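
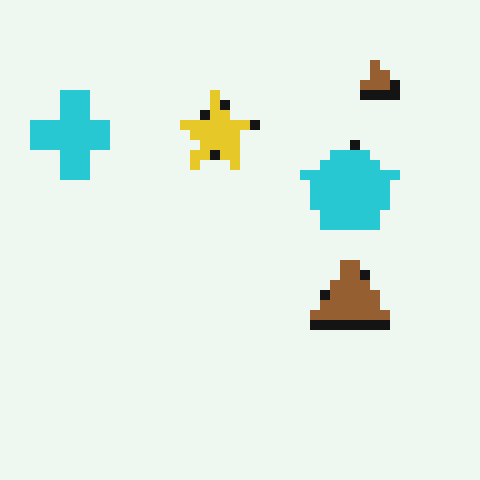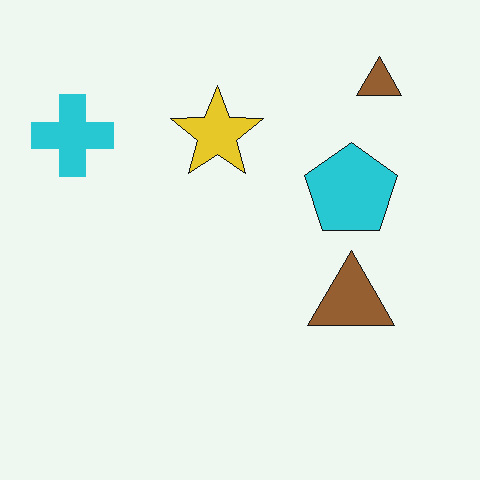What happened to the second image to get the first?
This is the original image coarsely pixelated.

Shapes are reduced to large square blocks; fine edges and outlines are lost — a downscale-then-upscale (mosaic) effect.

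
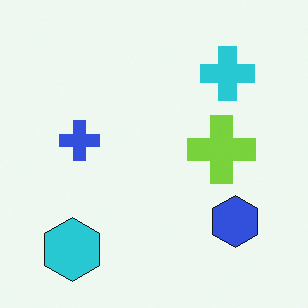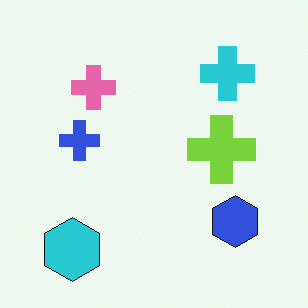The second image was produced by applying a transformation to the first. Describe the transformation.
It was overlaid with an additional pink cross.

A pink cross appears in the second image that is absent from the first.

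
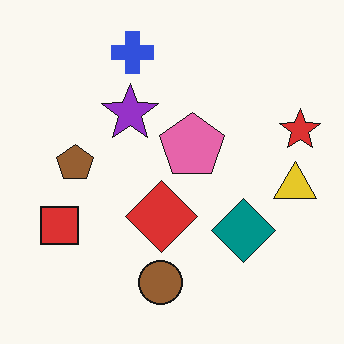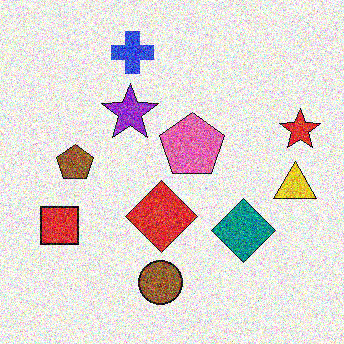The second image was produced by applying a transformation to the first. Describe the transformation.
The transformation is: degraded with a thick layer of grain.

Random speckle covers the whole image, including the flat background.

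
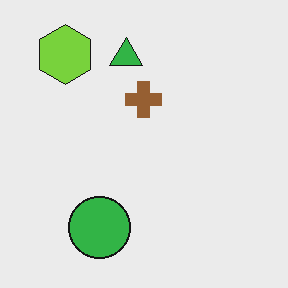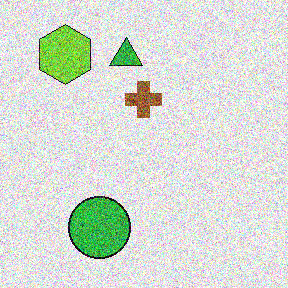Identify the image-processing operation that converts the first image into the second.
The image was degraded with heavy additive noise.

Random speckle covers the whole image, including the flat background.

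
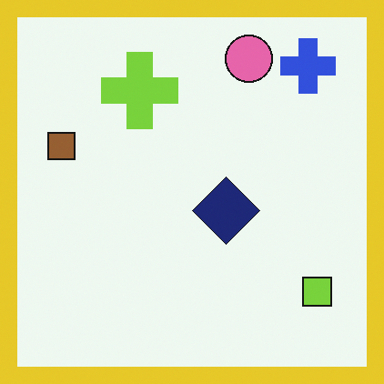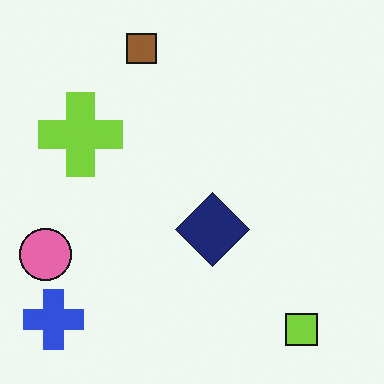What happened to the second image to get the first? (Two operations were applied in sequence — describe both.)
This is the original image transposed (reflected across the top-left ↔ bottom-right diagonal), then framed with a yellow border.

Shapes have swapped their row and column positions — what was in the top-right is now in the bottom-left — a diagonal reflection. A solid yellow frame runs around the edge of the first image, with the content slightly shrunk inside it.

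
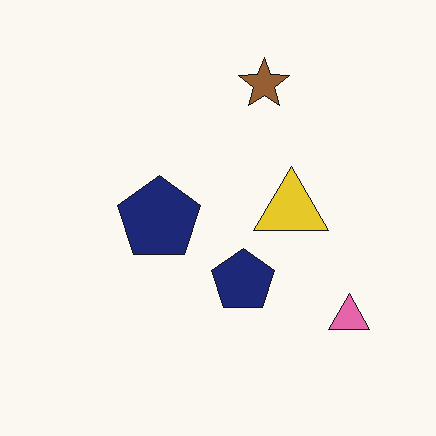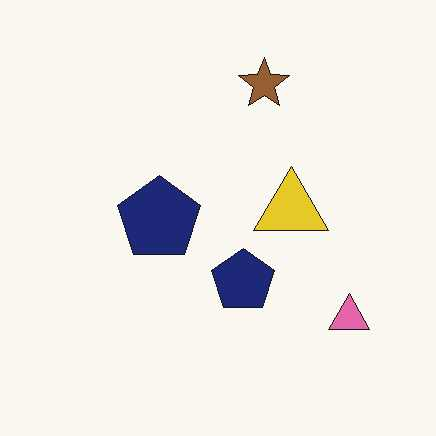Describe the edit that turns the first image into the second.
It was JPEG-compressed with visible artifacts.

Blocky 8×8 compression artifacts appear around shape edges and the flat background shows ringing — characteristic JPEG degradation.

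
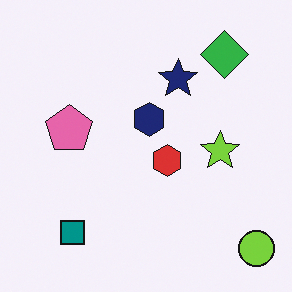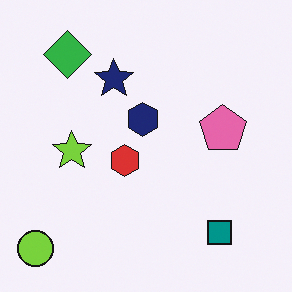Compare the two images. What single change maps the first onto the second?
The transformation is: flipped horizontally (left ↔ right).

The lime circle is in the bottom-right of the first image and the bottom-left of the second — shapes on opposite sides of the vertical midline have swapped in a mirror flip.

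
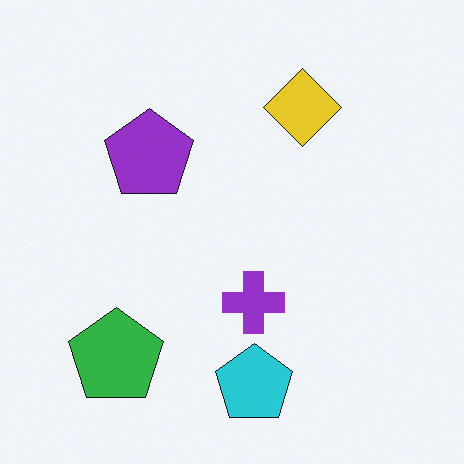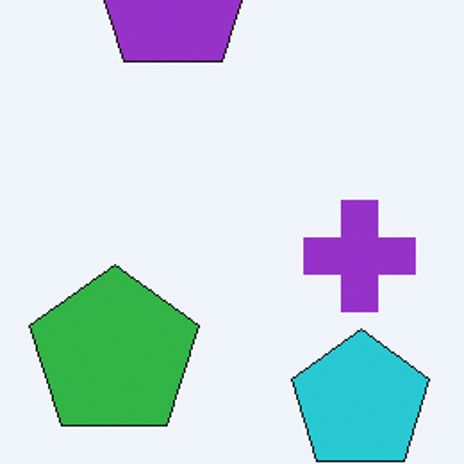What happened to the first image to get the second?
The image was cropped tightly and scaled back up.

The visible shapes are larger and the field of view is narrower; shapes near the original edges may be partly or wholly outside the frame — a crop-and-rescale.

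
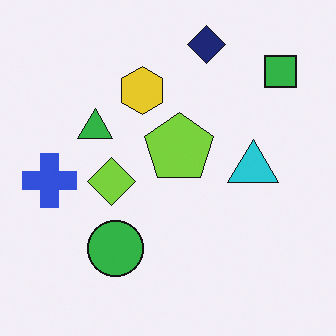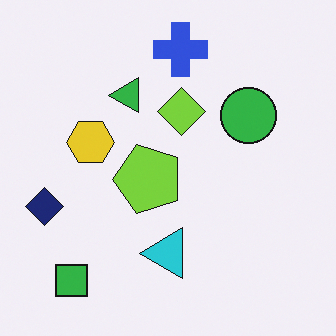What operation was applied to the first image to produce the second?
Transposed (reflected across the top-left ↔ bottom-right diagonal).

Shapes have swapped their row and column positions — what was in the top-right is now in the bottom-left — a diagonal reflection.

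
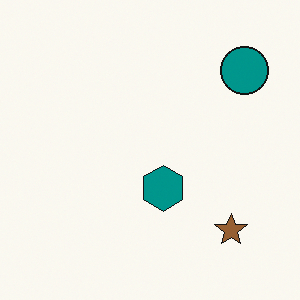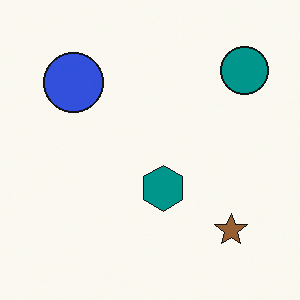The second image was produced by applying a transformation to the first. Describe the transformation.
Overlaid with an additional blue circle.

A blue circle appears in the second image that is absent from the first.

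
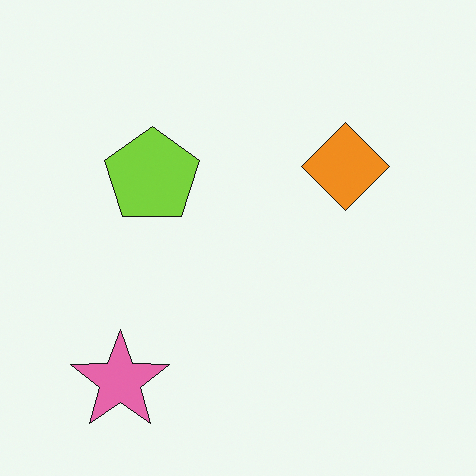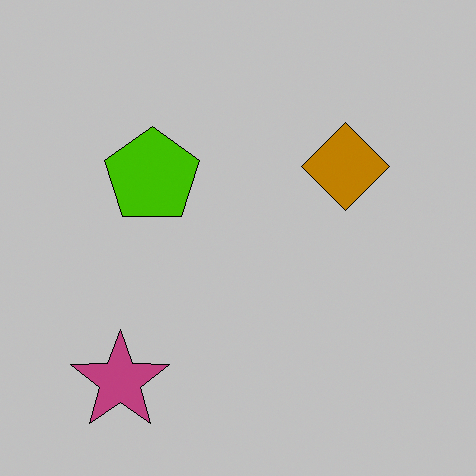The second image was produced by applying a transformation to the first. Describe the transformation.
The second image is the first aggressively posterized.

Each flat color has snapped to a coarser quantized level — most visibly, the near-white background has dropped to a flat grey.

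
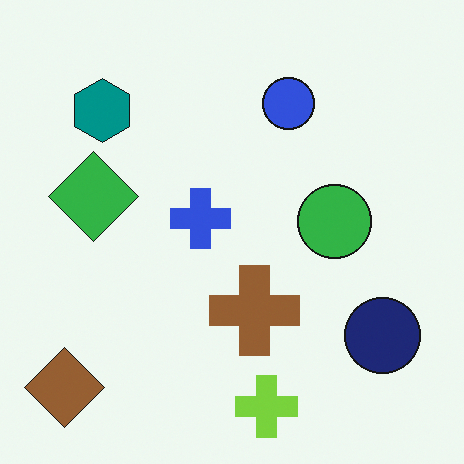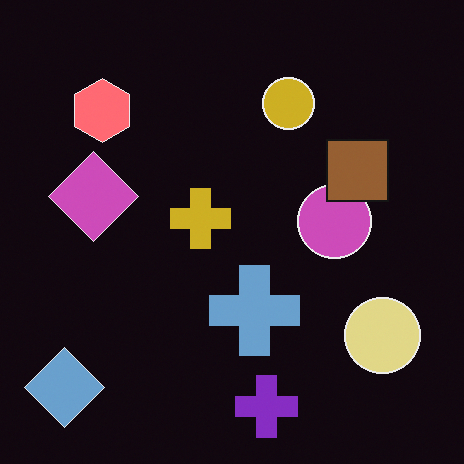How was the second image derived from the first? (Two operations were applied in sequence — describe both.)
The second image is the first color-inverted (negative), then overlaid with an additional brown square.

The light background has become dark and every shape's color is its complement — a photographic negative. A brown square appears in the second image that is absent from the first.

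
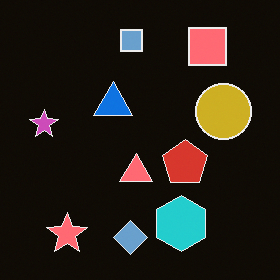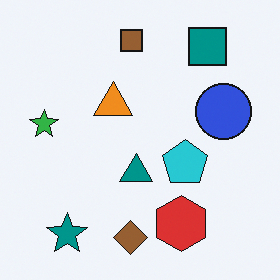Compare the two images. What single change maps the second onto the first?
This is the original image color-inverted (negative).

The light background has become dark and every shape's color is its complement — a photographic negative.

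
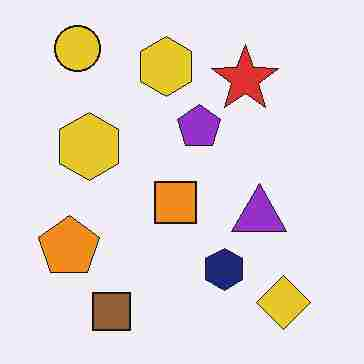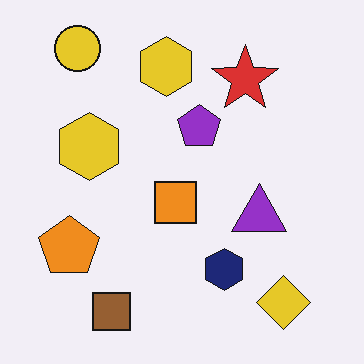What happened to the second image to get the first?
The image was degraded with heavy JPEG compression.

Blocky 8×8 compression artifacts appear around shape edges and the flat background shows ringing — characteristic JPEG degradation.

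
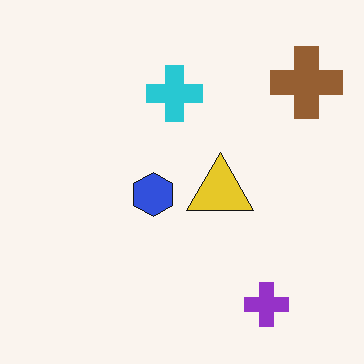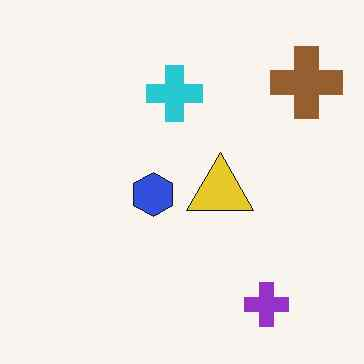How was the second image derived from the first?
The transformation is: JPEG-compressed with visible artifacts.

Blocky 8×8 compression artifacts appear around shape edges and the flat background shows ringing — characteristic JPEG degradation.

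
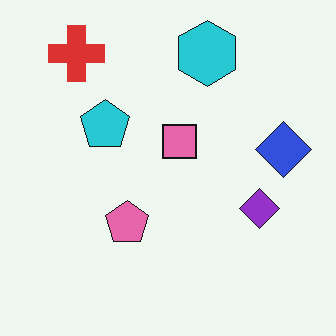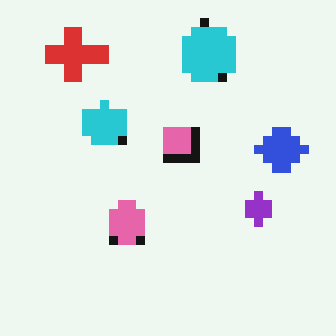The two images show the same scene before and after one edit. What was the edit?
The second image is the first coarsely pixelated.

Shapes are reduced to large square blocks; fine edges and outlines are lost — a downscale-then-upscale (mosaic) effect.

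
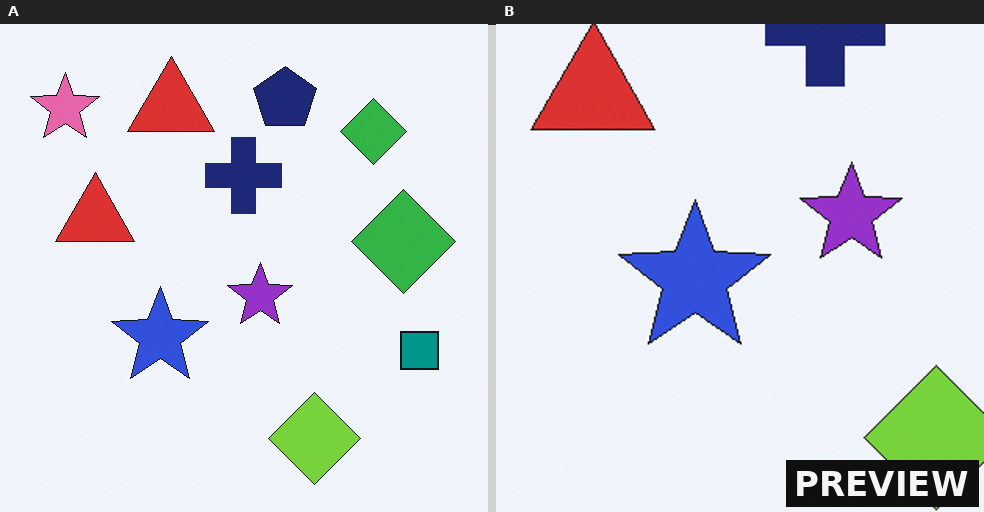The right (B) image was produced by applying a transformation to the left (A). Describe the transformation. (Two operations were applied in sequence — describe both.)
This is the original image cropped slightly and scaled back up, then watermarked with the text "PREVIEW" in the lower-right corner.

The visible shapes are larger and the field of view is narrower; shapes near the original edges may be partly or wholly outside the frame — a crop-and-rescale. A dark label reading "PREVIEW" appears in the lower-right corner.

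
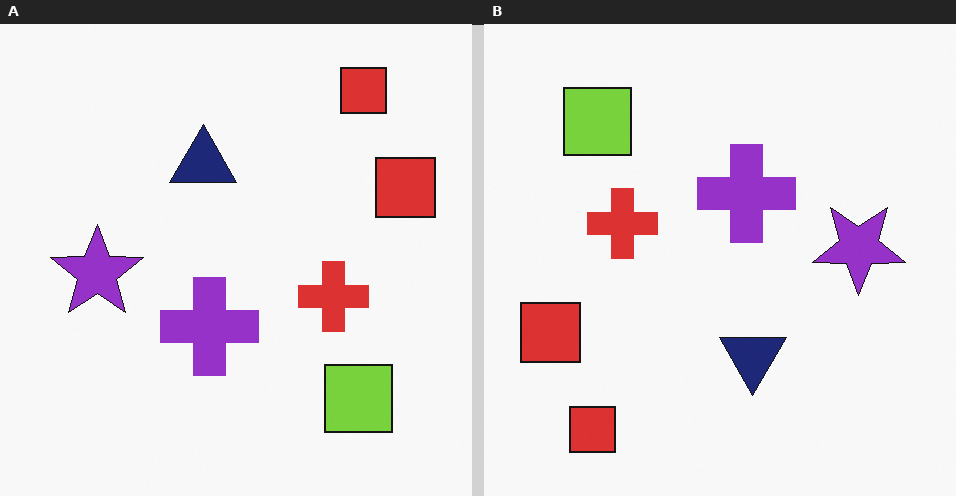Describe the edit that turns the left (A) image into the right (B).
Rotated 180°.

The lime square sits in the bottom-right of the left (A) image and the top-left of the right (B) — consistent with a whole-image 180° rotation.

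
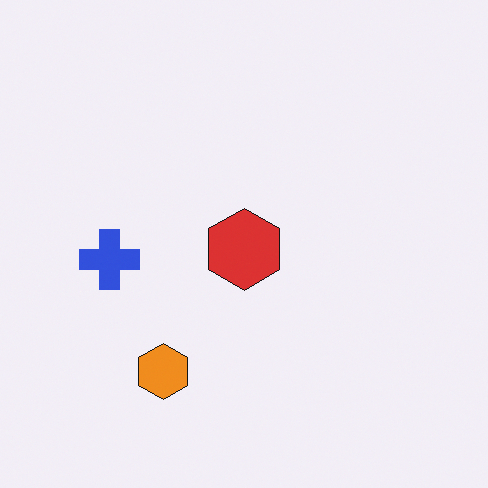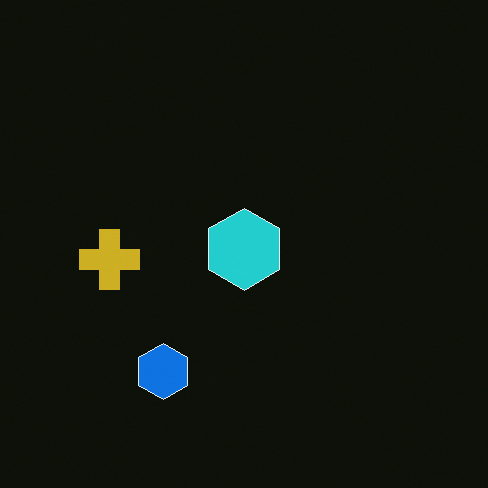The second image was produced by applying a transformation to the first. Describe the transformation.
The transformation is: color-inverted (negative).

The light background has become dark and every shape's color is its complement — a photographic negative.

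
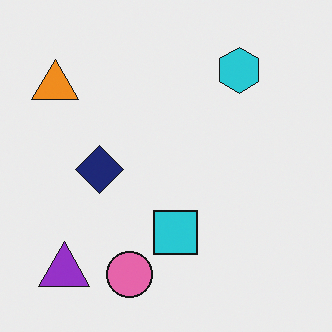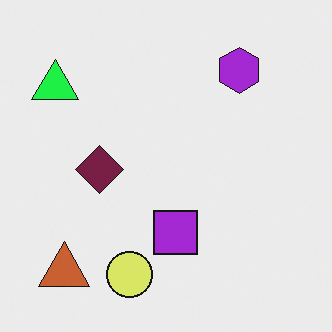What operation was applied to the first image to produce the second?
The second image is the first hue-shifted noticeably.

Every shape's color has rotated by the same amount around the hue wheel — a uniform hue shift.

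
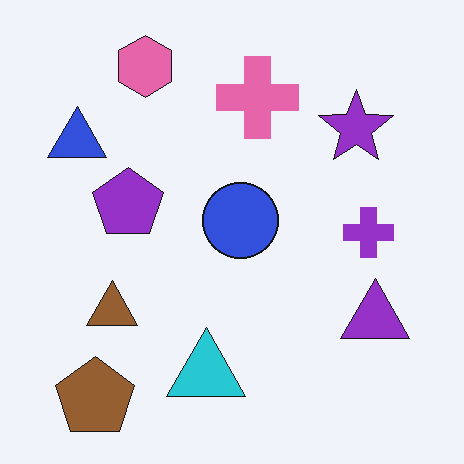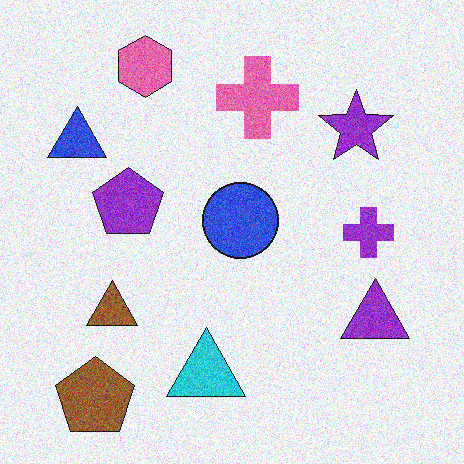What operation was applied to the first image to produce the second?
This is the original image degraded with moderate additive noise.

Random speckle covers the whole image, including the flat background.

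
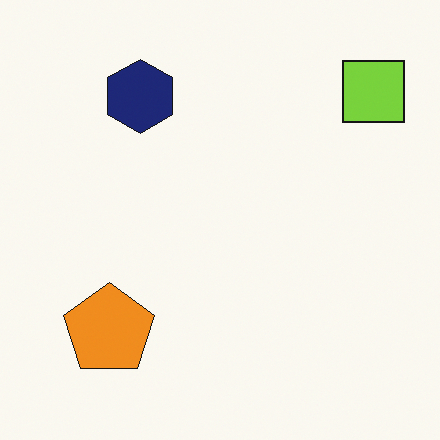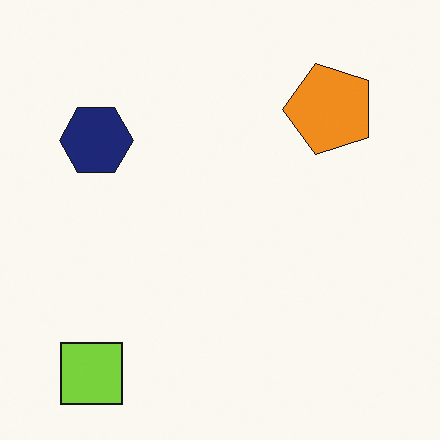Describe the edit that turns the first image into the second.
The image was transposed (reflected across the top-left ↔ bottom-right diagonal).

Shapes have swapped their row and column positions — what was in the top-right is now in the bottom-left — a diagonal reflection.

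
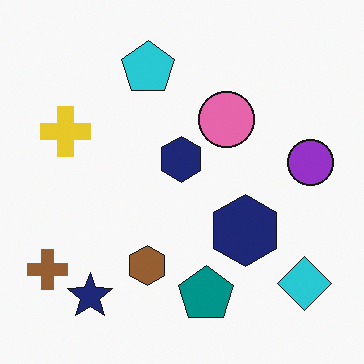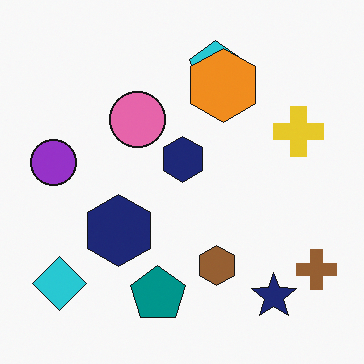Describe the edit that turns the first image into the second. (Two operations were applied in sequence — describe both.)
This is the original image flipped horizontally (left ↔ right), then overlaid with an additional orange hexagon.

The brown cross is in the bottom-left of the first image and the bottom-right of the second — shapes on opposite sides of the vertical midline have swapped in a mirror flip. An orange hexagon appears in the second image that is absent from the first.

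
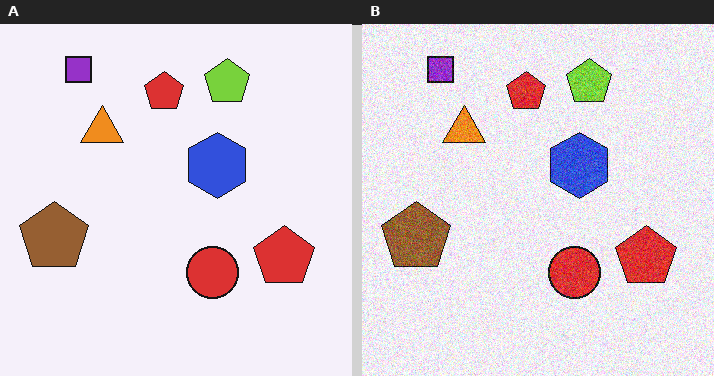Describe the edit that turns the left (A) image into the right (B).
The image was degraded with moderate additive noise.

Random speckle covers the whole image, including the flat background.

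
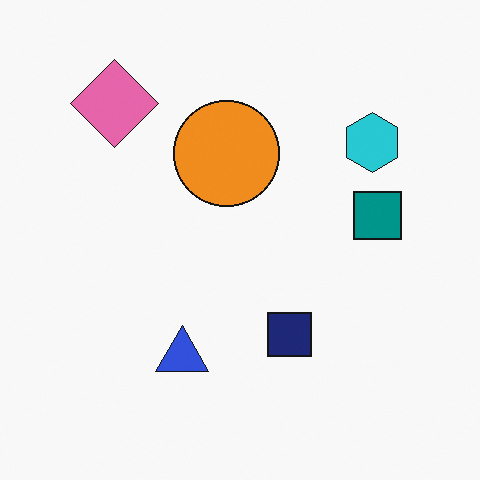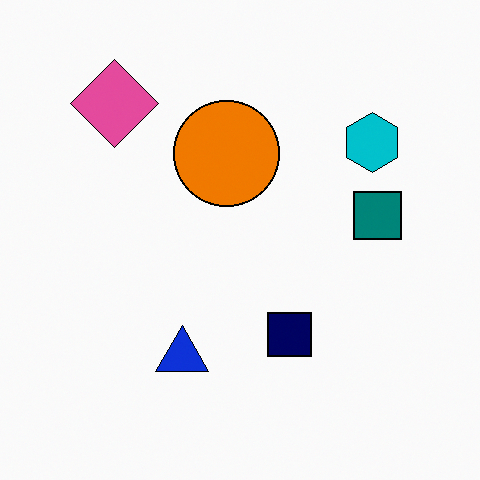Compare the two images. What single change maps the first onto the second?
This is the original image given slightly increased contrast.

Tones are pushed away from mid-grey across the whole image — a global contrast change.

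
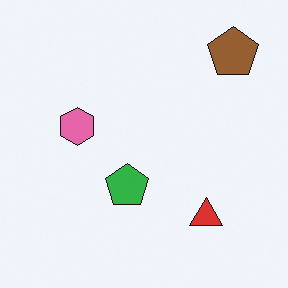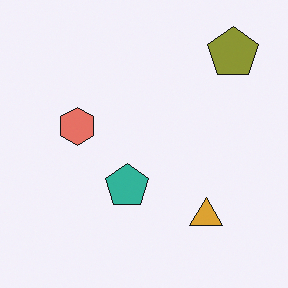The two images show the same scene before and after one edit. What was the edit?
The image was hue-shifted by a small amount.

Every shape's color has rotated by the same amount around the hue wheel — a uniform hue shift.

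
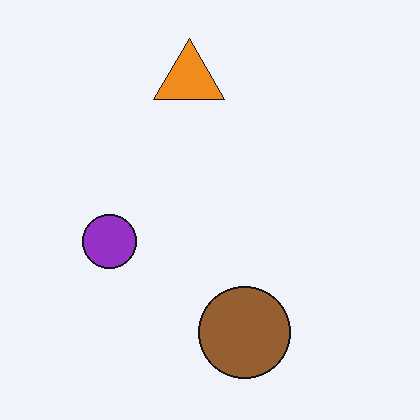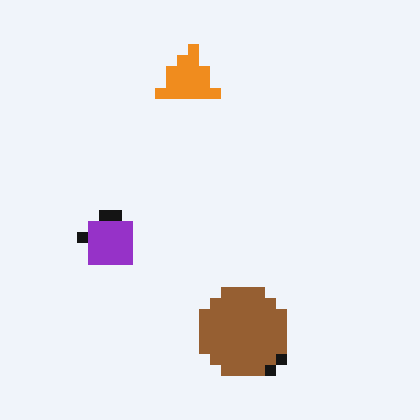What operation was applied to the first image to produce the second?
The image was heavily pixelated into large blocks.

Shapes are reduced to large square blocks; fine edges and outlines are lost — a downscale-then-upscale (mosaic) effect.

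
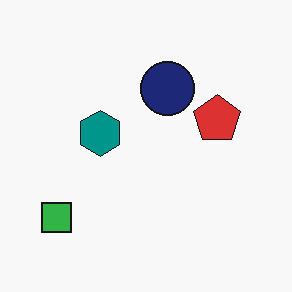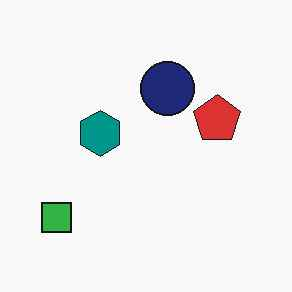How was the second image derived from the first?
It was given moderate JPEG compression.

Blocky 8×8 compression artifacts appear around shape edges and the flat background shows ringing — characteristic JPEG degradation.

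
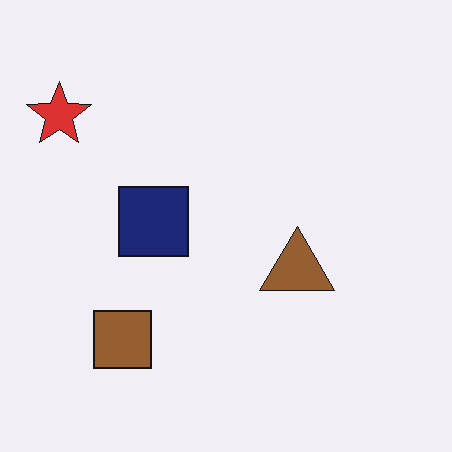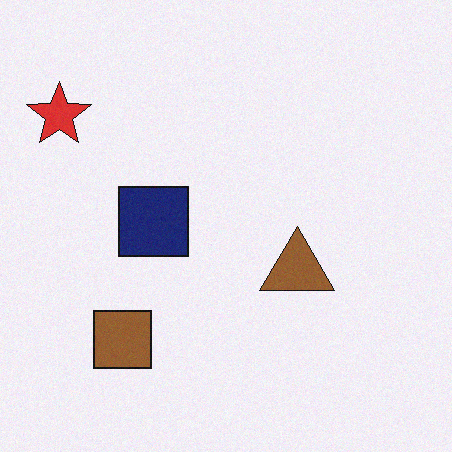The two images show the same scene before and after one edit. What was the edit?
Degraded with light additive noise.

Random speckle covers the whole image, including the flat background.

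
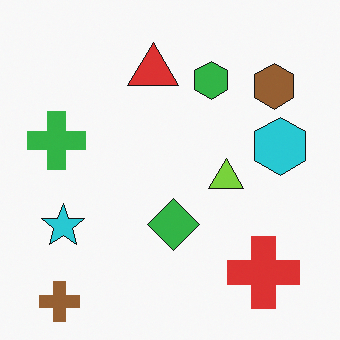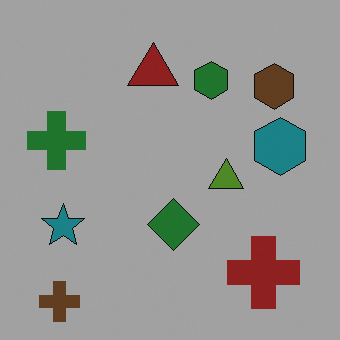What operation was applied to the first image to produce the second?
The image was darkened a lot.

Every pixel — background and shapes alike — is uniformly darkened.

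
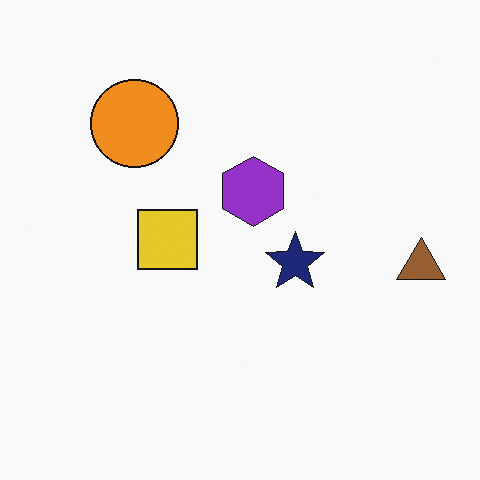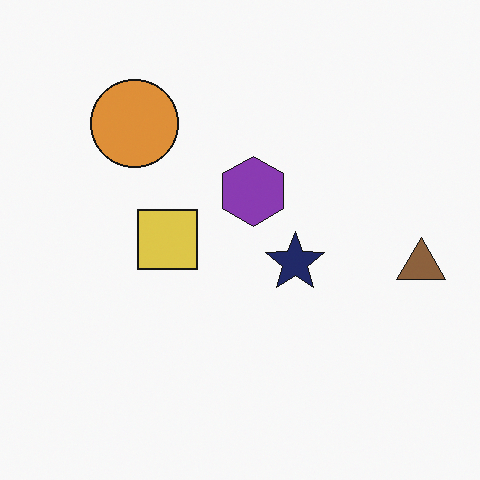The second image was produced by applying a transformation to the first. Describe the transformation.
The transformation is: slightly desaturated.

All colors are more muted and greyish — a global saturation change.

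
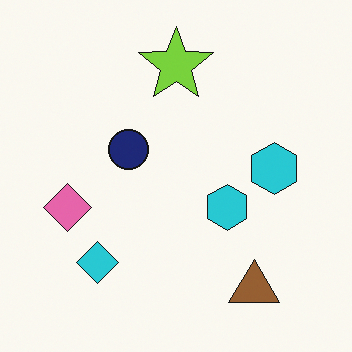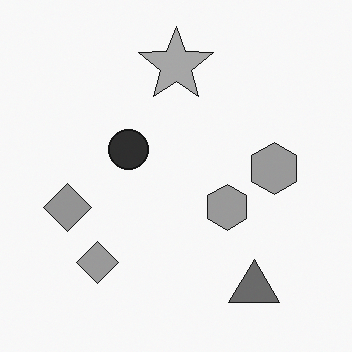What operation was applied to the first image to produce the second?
The transformation is: converted to grayscale.

All color is removed — every shape is now a shade of grey.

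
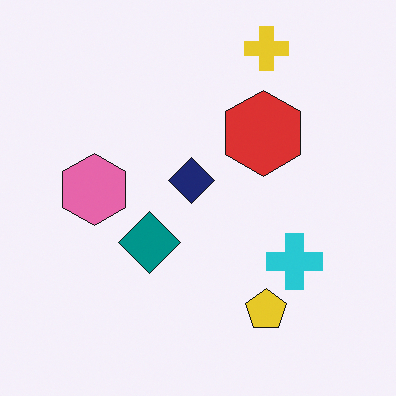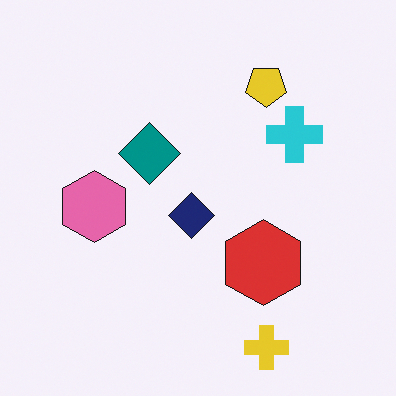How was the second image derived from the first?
It was flipped vertically (top ↔ bottom).

The yellow cross is in the top-right of the first image and the bottom-right of the second — shapes on opposite sides of the horizontal midline have swapped in a mirror flip.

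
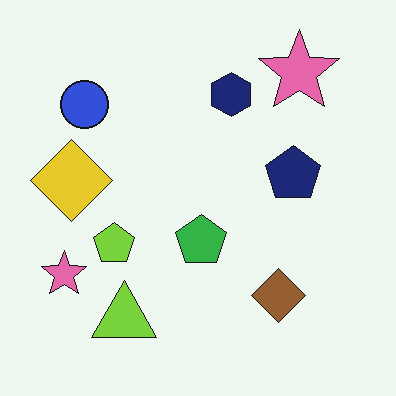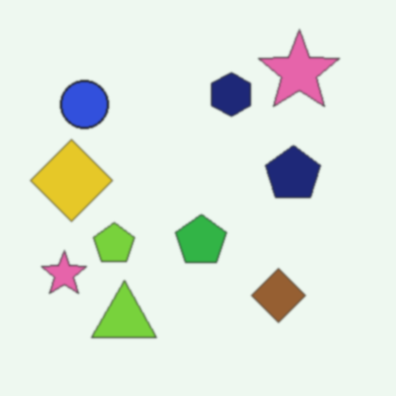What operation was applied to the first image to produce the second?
The image was given a subtle gaussian blur.

Shape edges and outlines are uniformly softened across the whole image.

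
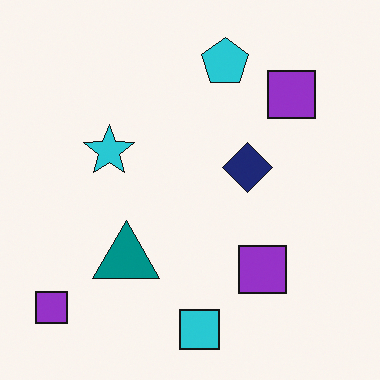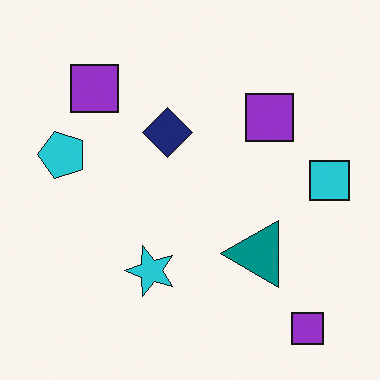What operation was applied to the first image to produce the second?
This is the original image rotated 90° counter-clockwise.

The cyan square sits in the bottom of the first image and the right of the second — consistent with a whole-image 90° counter-clockwise rotation.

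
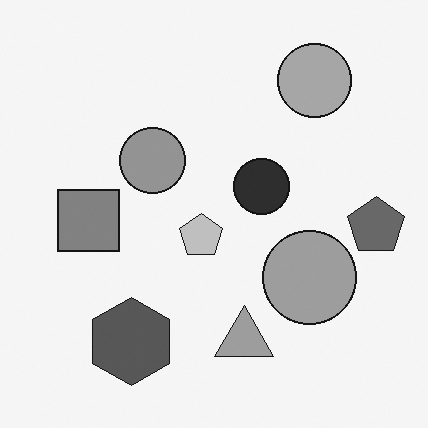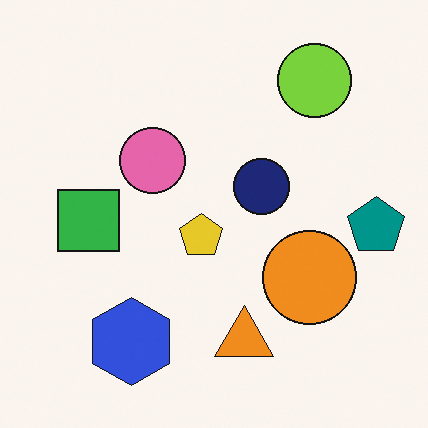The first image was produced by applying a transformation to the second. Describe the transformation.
Converted to grayscale.

All color is removed — every shape is now a shade of grey.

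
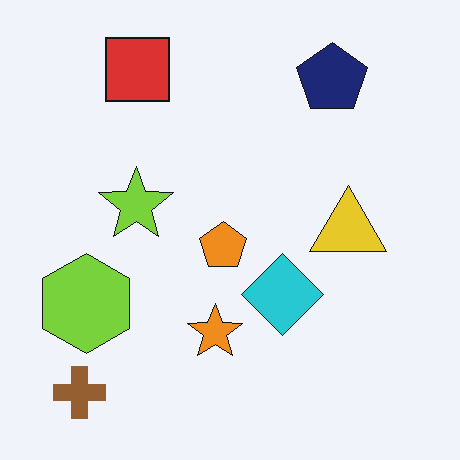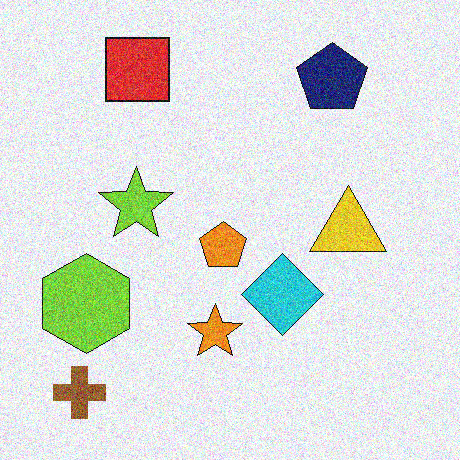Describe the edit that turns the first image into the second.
This is the original image degraded with strong gaussian noise.

Random speckle covers the whole image, including the flat background.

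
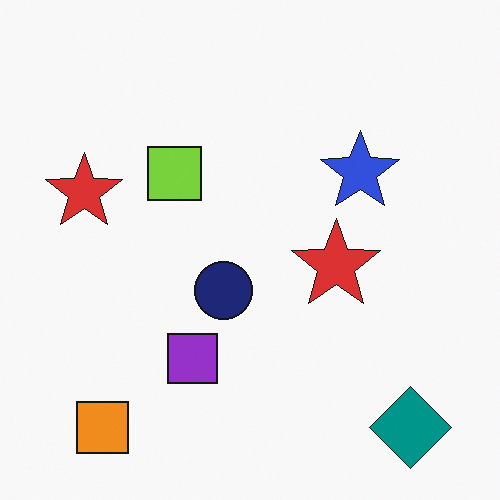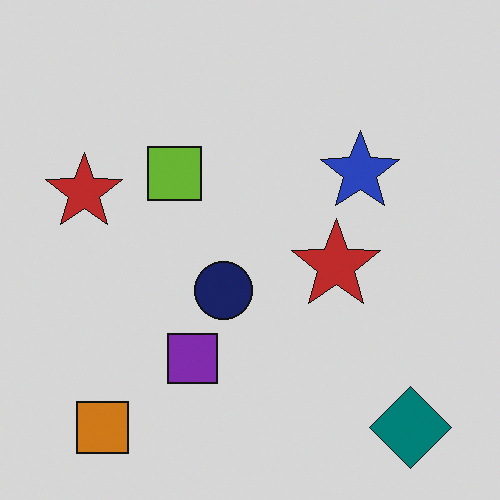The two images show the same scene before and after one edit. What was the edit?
Darkened a little.

Every pixel — background and shapes alike — is uniformly darkened.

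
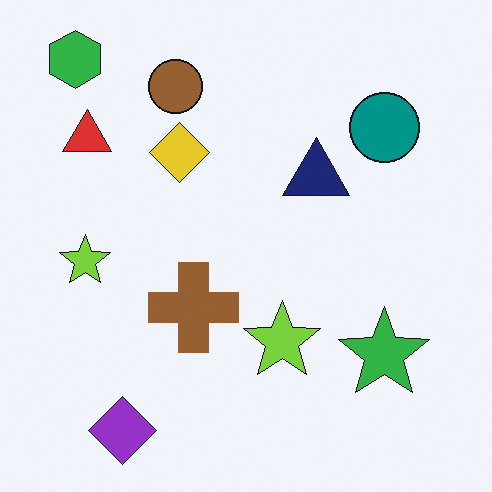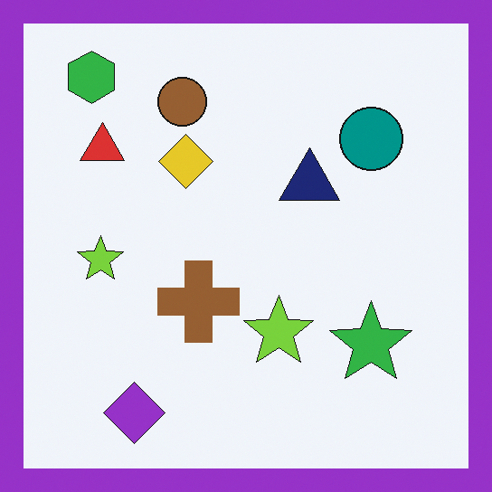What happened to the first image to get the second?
The image was framed with a purple border.

A solid purple frame runs around the edge of the second image, with the content slightly shrunk inside it.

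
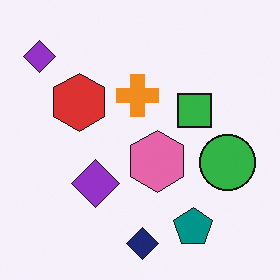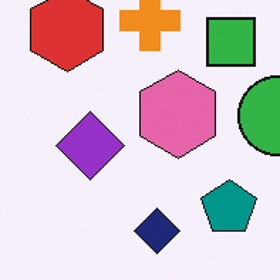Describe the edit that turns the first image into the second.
This is the original image cropped slightly and scaled back up.

The visible shapes are larger and the field of view is narrower; shapes near the original edges may be partly or wholly outside the frame — a crop-and-rescale.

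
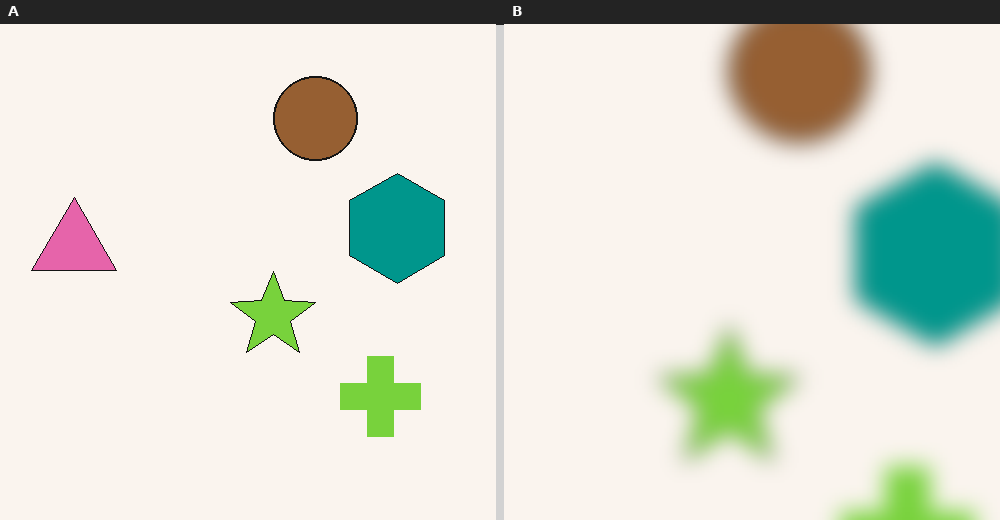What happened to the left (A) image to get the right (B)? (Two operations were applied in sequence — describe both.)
Strongly gaussian-blurred, then cropped tightly and scaled back up.

Shape edges and outlines are uniformly softened across the whole image. The visible shapes are larger and the field of view is narrower; shapes near the original edges may be partly or wholly outside the frame — a crop-and-rescale.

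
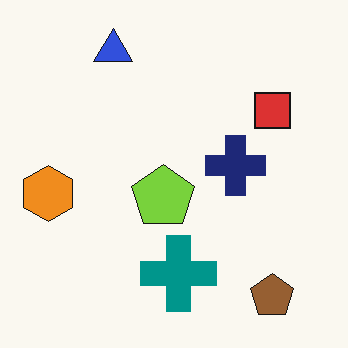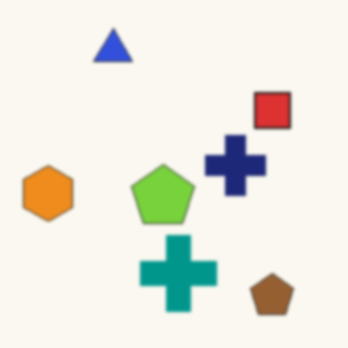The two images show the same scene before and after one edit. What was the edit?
The second image is the first slightly softened.

Shape edges and outlines are uniformly softened across the whole image.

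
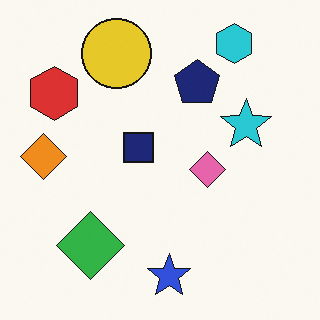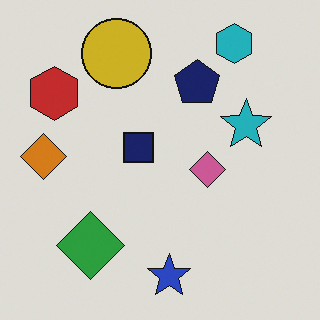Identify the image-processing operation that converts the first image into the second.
This is the original image slightly darkened.

Every pixel — background and shapes alike — is uniformly darkened.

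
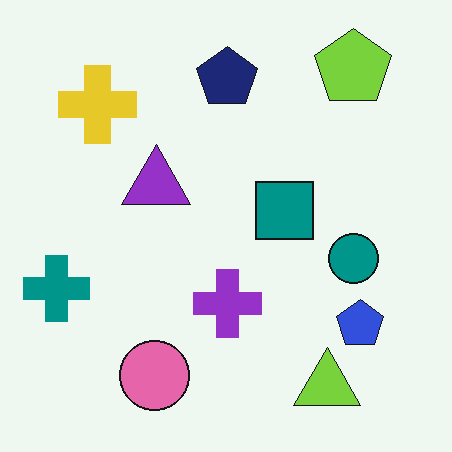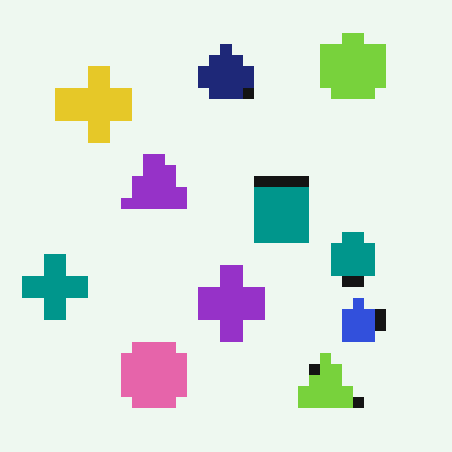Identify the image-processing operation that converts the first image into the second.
The second image is the first heavily pixelated into large blocks.

Shapes are reduced to large square blocks; fine edges and outlines are lost — a downscale-then-upscale (mosaic) effect.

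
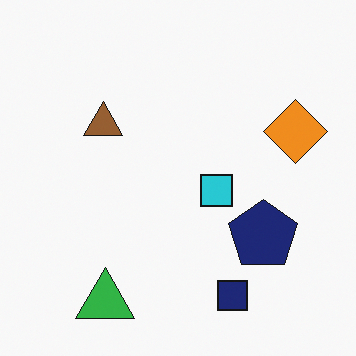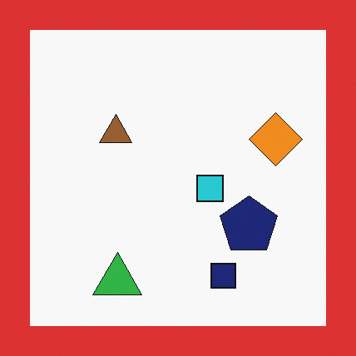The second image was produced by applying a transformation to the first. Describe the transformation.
It was framed with a red border.

A solid red frame runs around the edge of the second image, with the content slightly shrunk inside it.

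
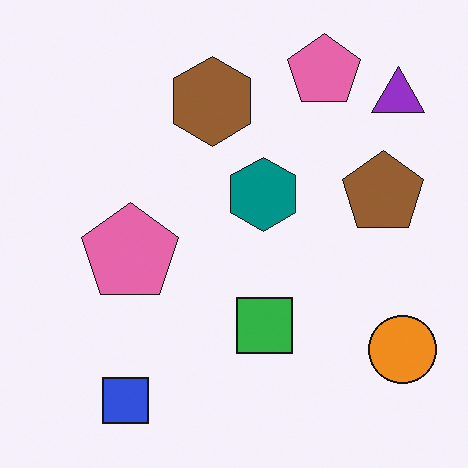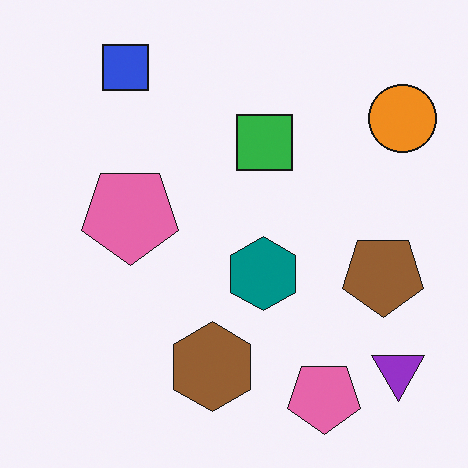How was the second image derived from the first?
The second image is the first flipped vertically (top ↔ bottom).

The blue square is in the bottom-left of the first image and the top-left of the second — shapes on opposite sides of the horizontal midline have swapped in a mirror flip.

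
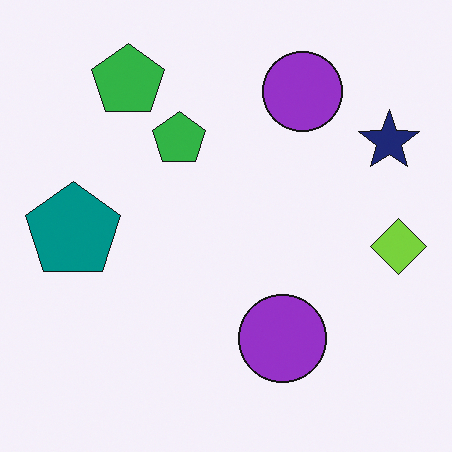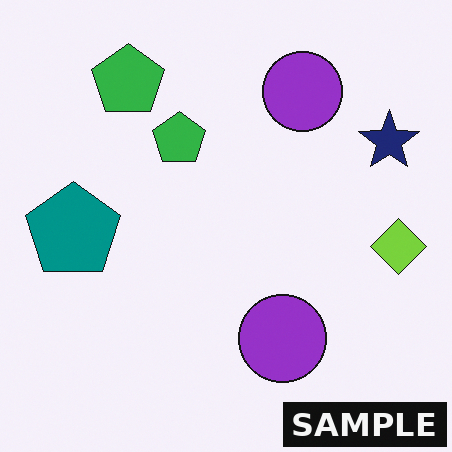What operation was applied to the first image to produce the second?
This is the original image watermarked with the text "SAMPLE" in the lower-right corner.

A dark label reading "SAMPLE" appears in the lower-right corner.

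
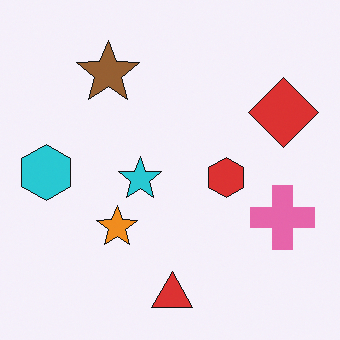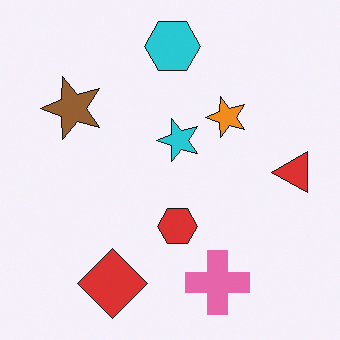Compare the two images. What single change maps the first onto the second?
The image was transposed (reflected across the top-left ↔ bottom-right diagonal).

Shapes have swapped their row and column positions — what was in the top-right is now in the bottom-left — a diagonal reflection.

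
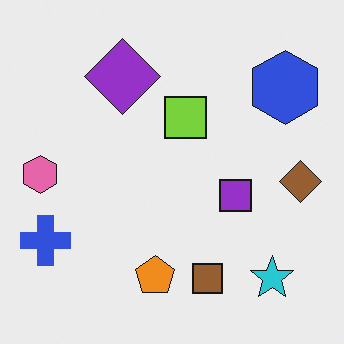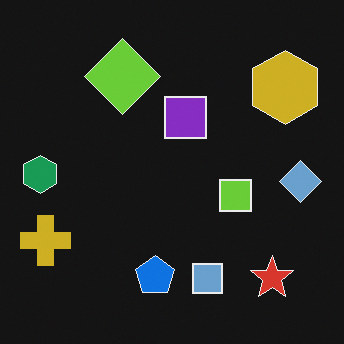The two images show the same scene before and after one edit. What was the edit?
Color-inverted (negative).

The light background has become dark and every shape's color is its complement — a photographic negative.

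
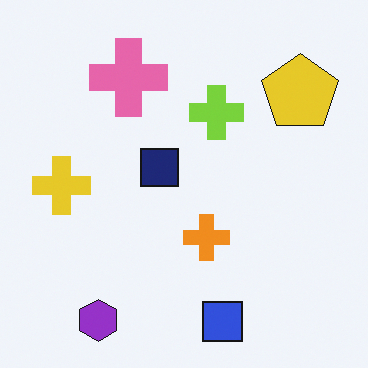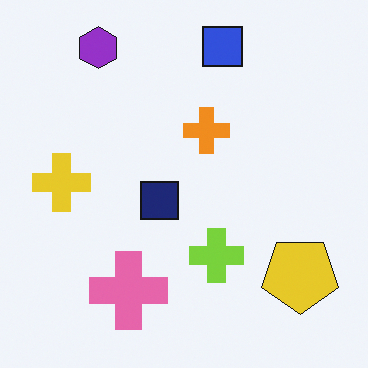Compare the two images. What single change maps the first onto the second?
The transformation is: flipped vertically (top ↔ bottom).

The blue square is in the bottom of the first image and the top of the second — shapes on opposite sides of the horizontal midline have swapped in a mirror flip.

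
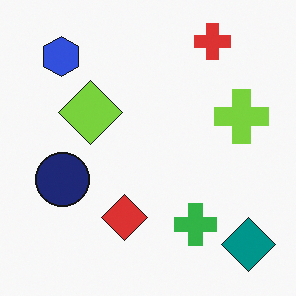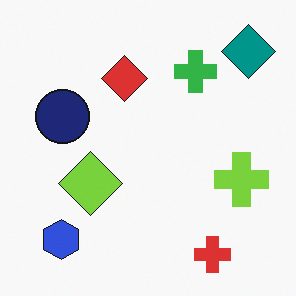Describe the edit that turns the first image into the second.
The transformation is: flipped vertically (top ↔ bottom).

The red cross is in the top-right of the first image and the bottom-right of the second — shapes on opposite sides of the horizontal midline have swapped in a mirror flip.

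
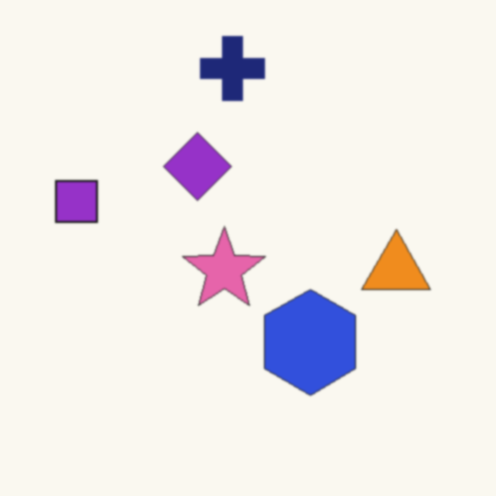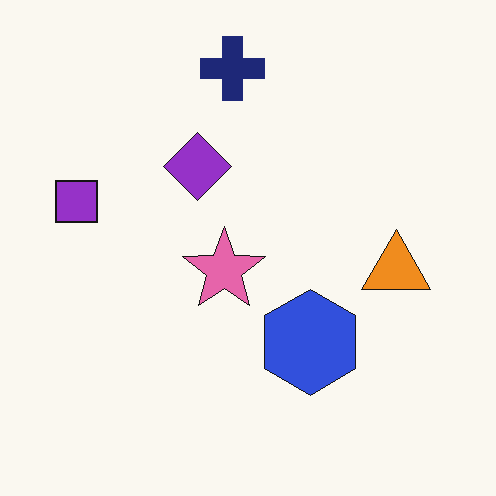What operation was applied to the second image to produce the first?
The transformation is: slightly softened.

Shape edges and outlines are uniformly softened across the whole image.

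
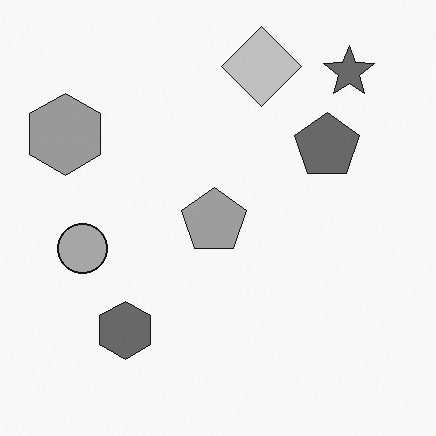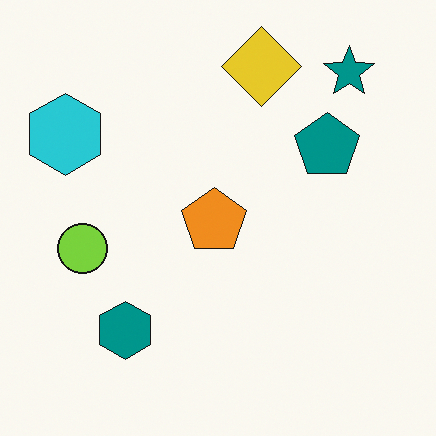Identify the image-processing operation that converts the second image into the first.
The image was converted to grayscale.

All color is removed — every shape is now a shade of grey.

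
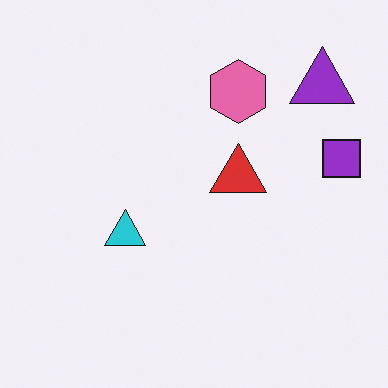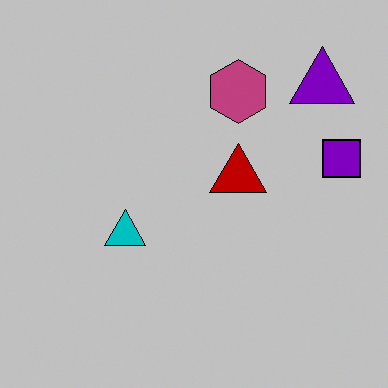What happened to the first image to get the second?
The transformation is: aggressively posterized.

Each flat color has snapped to a coarser quantized level — most visibly, the near-white background has dropped to a flat grey.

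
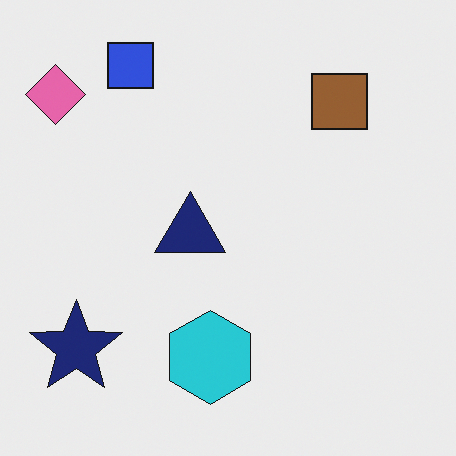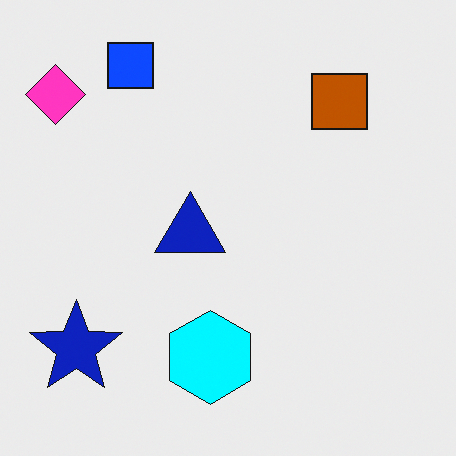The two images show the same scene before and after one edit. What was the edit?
The image was made much more vivid (saturation change).

All colors are more vivid — a global saturation change.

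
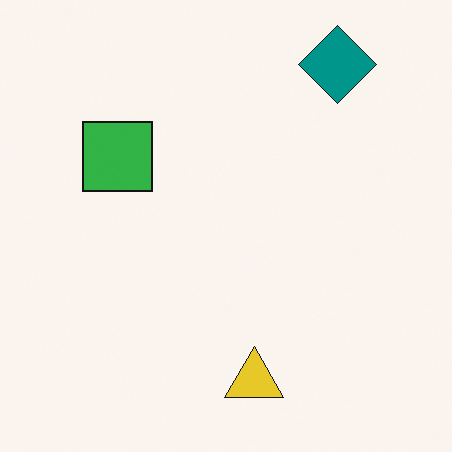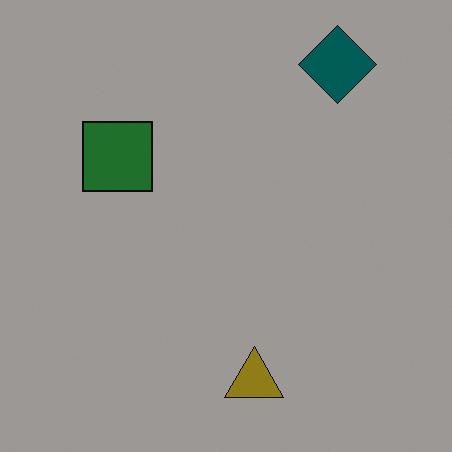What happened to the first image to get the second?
The second image is the first noticeably darkened.

Every pixel — background and shapes alike — is uniformly darkened.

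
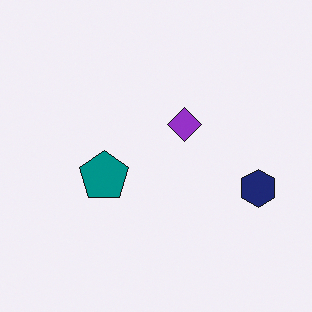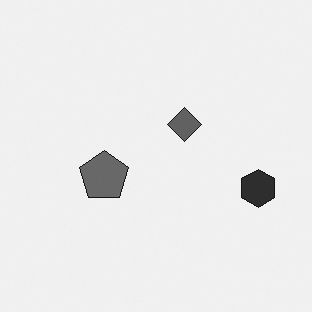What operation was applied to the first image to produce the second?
The transformation is: converted to grayscale.

All color is removed — every shape is now a shade of grey.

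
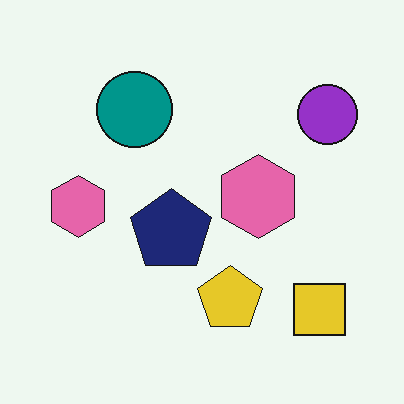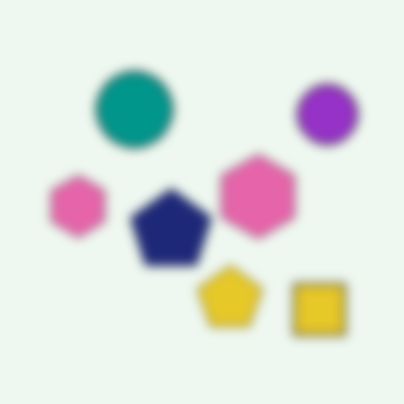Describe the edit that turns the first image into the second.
The transformation is: strongly gaussian-blurred.

Shape edges and outlines are uniformly softened across the whole image.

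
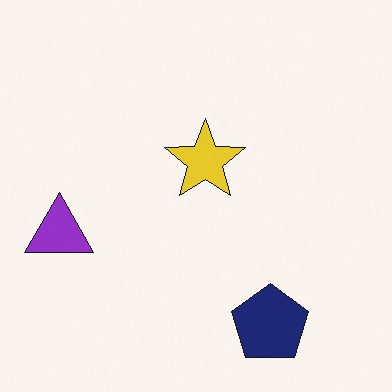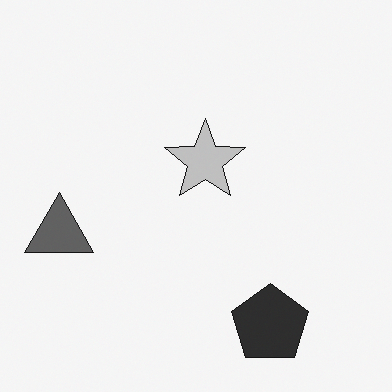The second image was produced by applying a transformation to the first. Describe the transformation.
The image was converted to grayscale.

All color is removed — every shape is now a shade of grey.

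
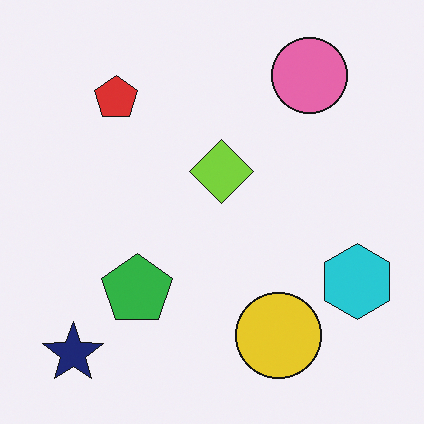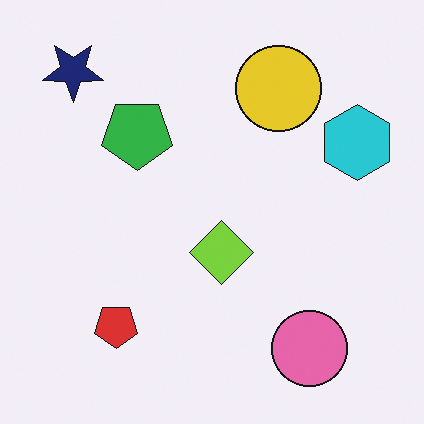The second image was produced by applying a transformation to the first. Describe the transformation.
It was flipped vertically (top ↔ bottom).

The navy star is in the bottom-left of the first image and the top-left of the second — shapes on opposite sides of the horizontal midline have swapped in a mirror flip.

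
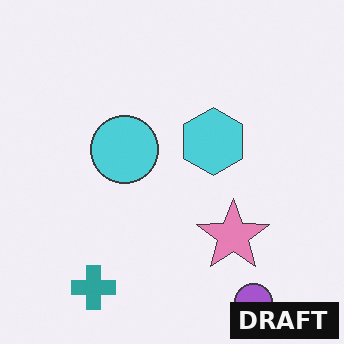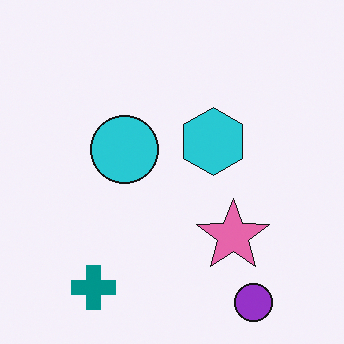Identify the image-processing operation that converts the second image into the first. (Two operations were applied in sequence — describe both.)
Given slightly reduced contrast, then watermarked with the text "DRAFT" in the lower-right corner.

Tones are pushed toward mid-grey across the whole image — a global contrast change. A dark label reading "DRAFT" appears in the lower-right corner.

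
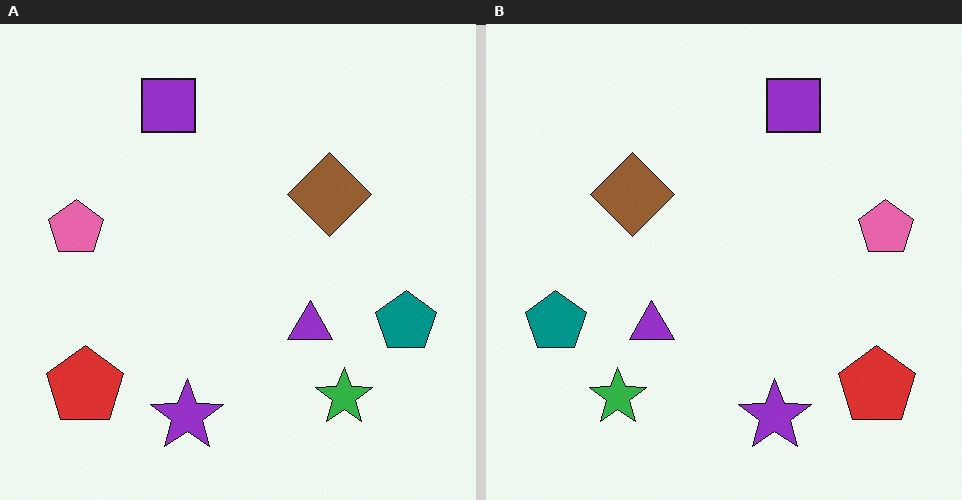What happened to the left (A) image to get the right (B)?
The right (B) image is the left (A) flipped horizontally (left ↔ right).

The teal pentagon is in the right of the left (A) image and the left of the right (B) — shapes on opposite sides of the vertical midline have swapped in a mirror flip.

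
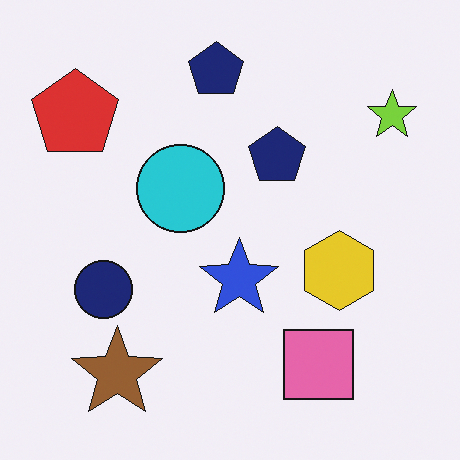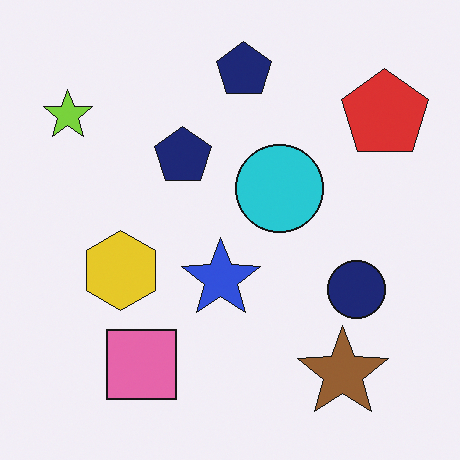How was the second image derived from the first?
The second image is the first flipped horizontally (left ↔ right).

The lime star is in the top-right of the first image and the top-left of the second — shapes on opposite sides of the vertical midline have swapped in a mirror flip.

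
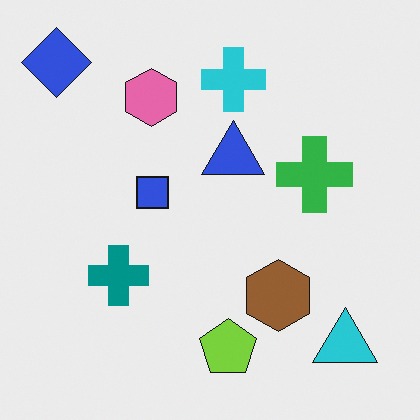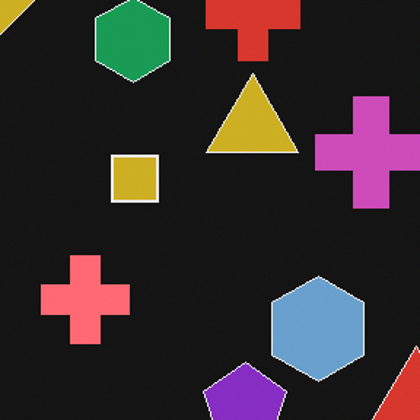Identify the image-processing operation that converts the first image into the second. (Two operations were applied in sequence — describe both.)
The second image is the first cropped to a modestly smaller region and rescaled, then color-inverted (negative).

The visible shapes are larger and the field of view is narrower; shapes near the original edges may be partly or wholly outside the frame — a crop-and-rescale. The light background has become dark and every shape's color is its complement — a photographic negative.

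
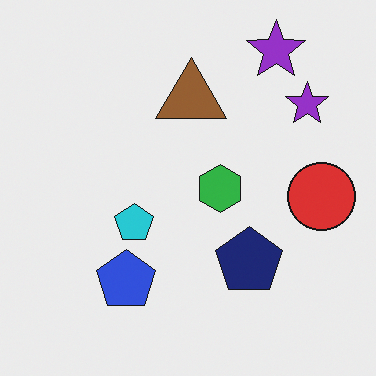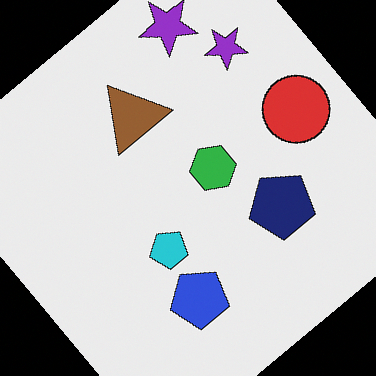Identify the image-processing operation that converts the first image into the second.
It was rotated counter-clockwise by a large amount — several tens of degrees.

Every shape is tilted by the same angle and the image corners show triangular fill wedges — a whole-image rotation by a non-right angle.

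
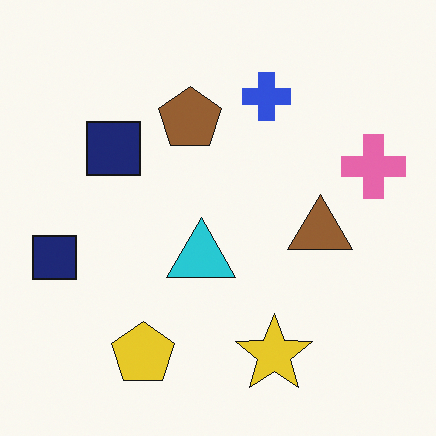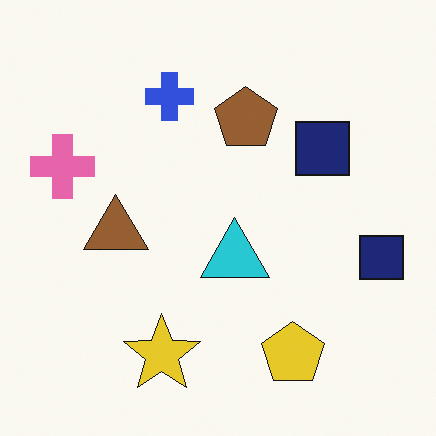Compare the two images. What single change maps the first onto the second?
Flipped horizontally (left ↔ right).

The pink cross is in the right of the first image and the left of the second — shapes on opposite sides of the vertical midline have swapped in a mirror flip.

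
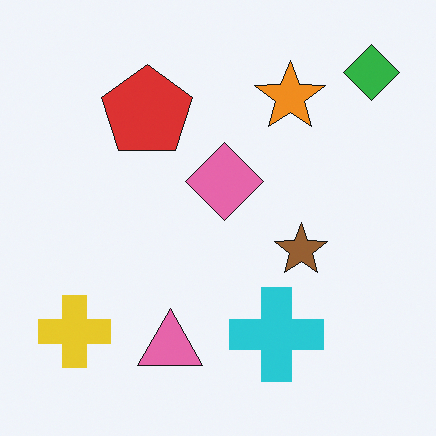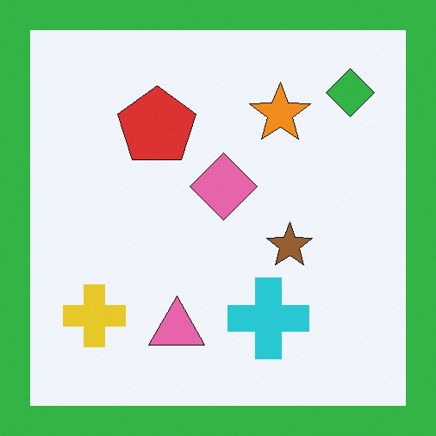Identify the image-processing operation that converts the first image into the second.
The second image is the first framed with a green border.

A solid green frame runs around the edge of the second image, with the content slightly shrunk inside it.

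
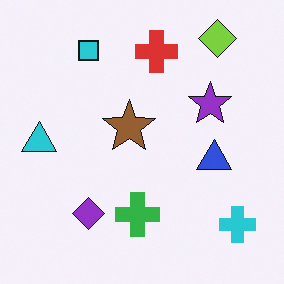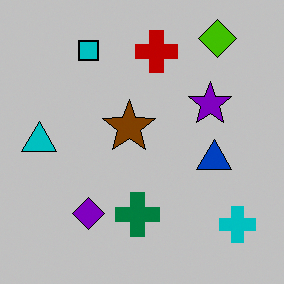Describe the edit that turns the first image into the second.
Aggressively posterized.

Each flat color has snapped to a coarser quantized level — most visibly, the near-white background has dropped to a flat grey.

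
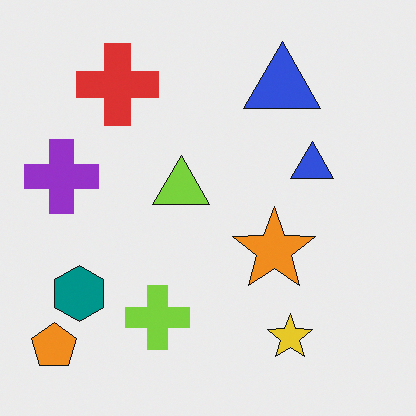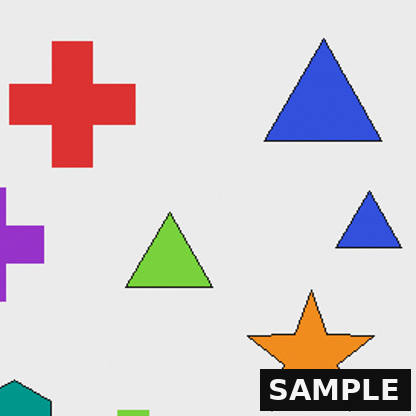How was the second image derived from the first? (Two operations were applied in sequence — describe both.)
Cropped slightly and scaled back up, then watermarked with the text "SAMPLE" in the lower-right corner.

The visible shapes are larger and the field of view is narrower; shapes near the original edges may be partly or wholly outside the frame — a crop-and-rescale. A dark label reading "SAMPLE" appears in the lower-right corner.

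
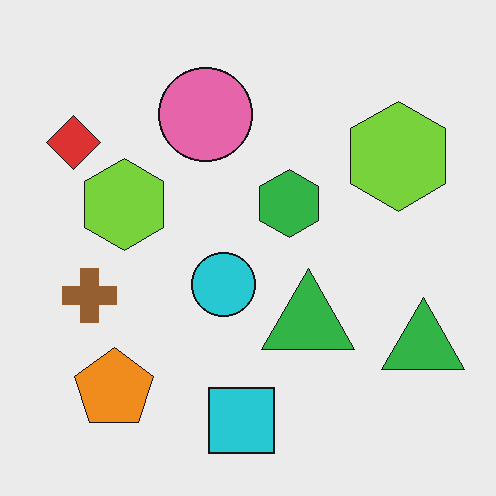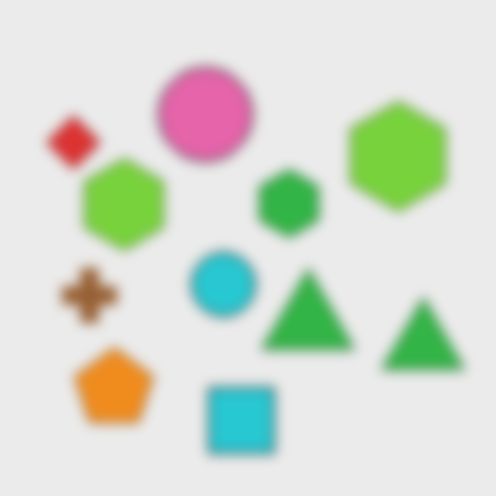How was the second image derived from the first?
The image was strongly gaussian-blurred.

Shape edges and outlines are uniformly softened across the whole image.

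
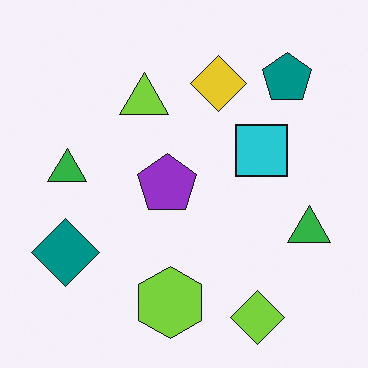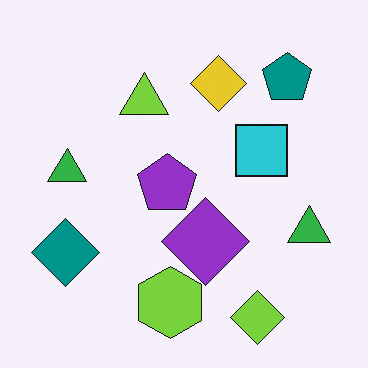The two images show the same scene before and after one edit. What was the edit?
It was overlaid with an additional purple diamond.

A purple diamond appears in the second image that is absent from the first.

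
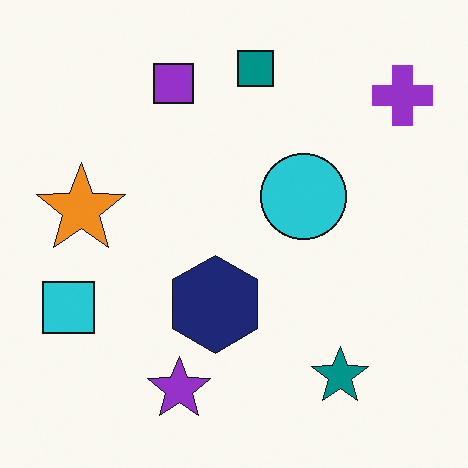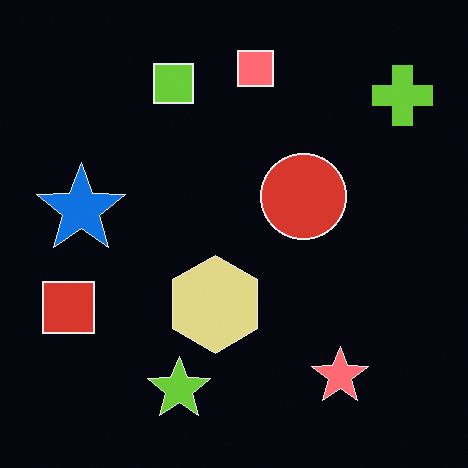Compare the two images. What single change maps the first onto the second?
Color-inverted (negative).

The light background has become dark and every shape's color is its complement — a photographic negative.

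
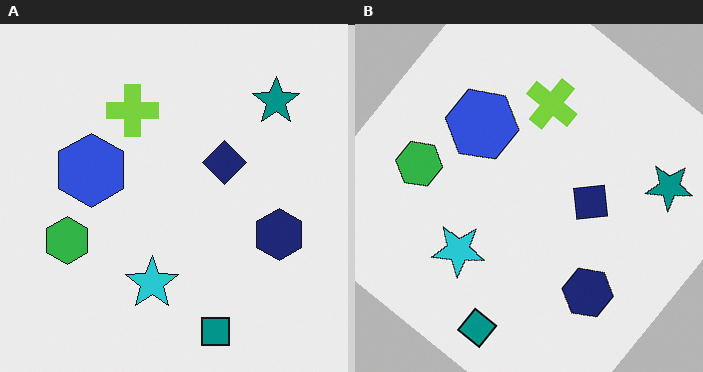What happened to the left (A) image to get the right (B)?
This is the original image rotated clockwise by a large amount — several tens of degrees.

Every shape is tilted by the same angle and the image corners show triangular fill wedges — a whole-image rotation by a non-right angle.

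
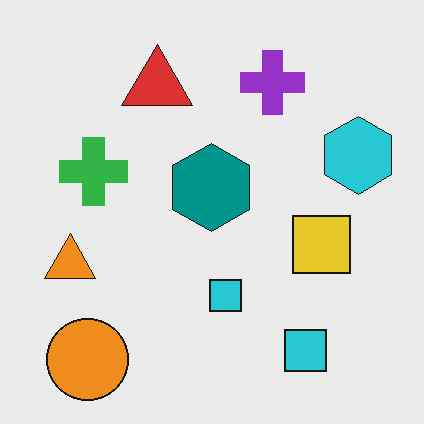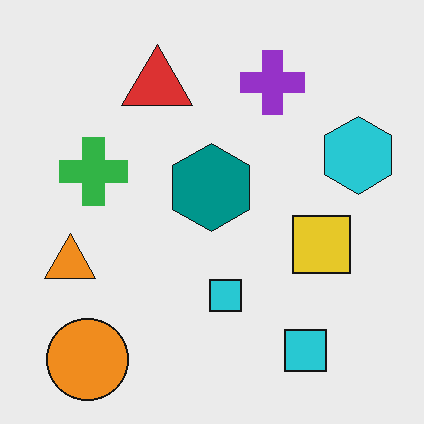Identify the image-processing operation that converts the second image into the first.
Given moderate JPEG compression.

Blocky 8×8 compression artifacts appear around shape edges and the flat background shows ringing — characteristic JPEG degradation.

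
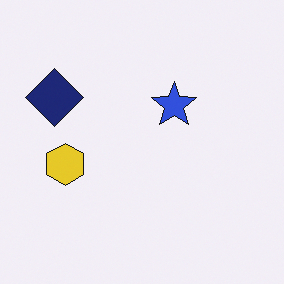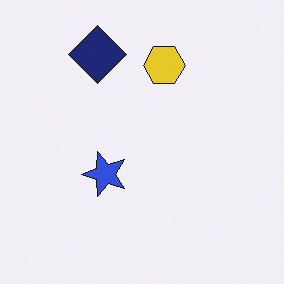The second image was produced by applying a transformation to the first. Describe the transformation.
The second image is the first transposed (reflected across the top-left ↔ bottom-right diagonal).

Shapes have swapped their row and column positions — what was in the top-right is now in the bottom-left — a diagonal reflection.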